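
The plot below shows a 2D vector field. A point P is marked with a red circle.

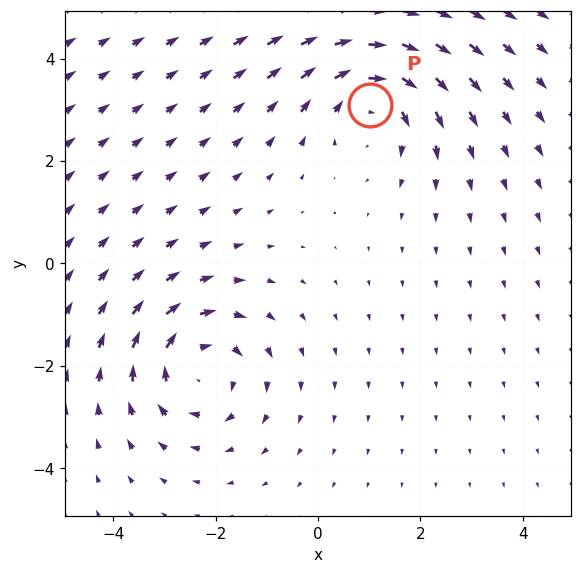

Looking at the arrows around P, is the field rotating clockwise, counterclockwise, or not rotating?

Near P at (1.0, 3.1) the arrows circulate clockwise. The curl (z-component) there is about -4; negative curl means clockwise rotation.

clockwise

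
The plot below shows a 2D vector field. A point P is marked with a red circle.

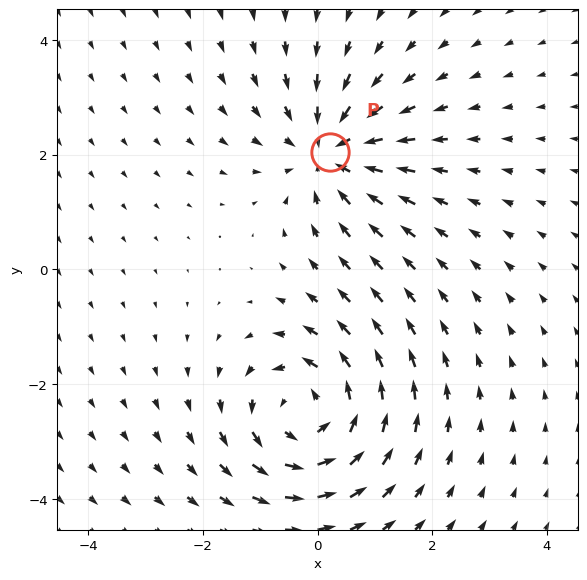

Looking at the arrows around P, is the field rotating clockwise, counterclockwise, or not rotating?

Near P at (0.2, 2.1) the arrows show no circulation. The curl there is ≈0.

not rotating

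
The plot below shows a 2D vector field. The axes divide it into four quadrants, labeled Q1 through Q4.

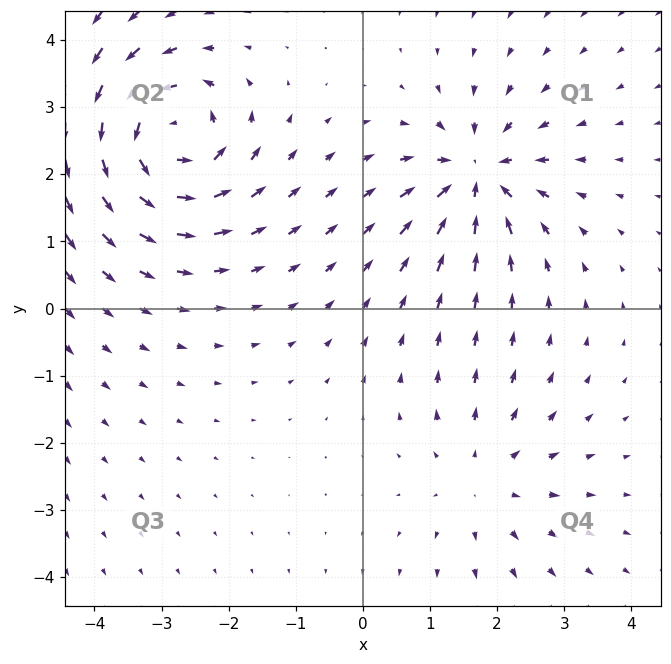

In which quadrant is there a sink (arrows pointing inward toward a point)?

Q1

The sink sits at approximately (1.7, 2.0), which lies in quadrant Q1. The divergence there is about -5, negative as expected for a sink.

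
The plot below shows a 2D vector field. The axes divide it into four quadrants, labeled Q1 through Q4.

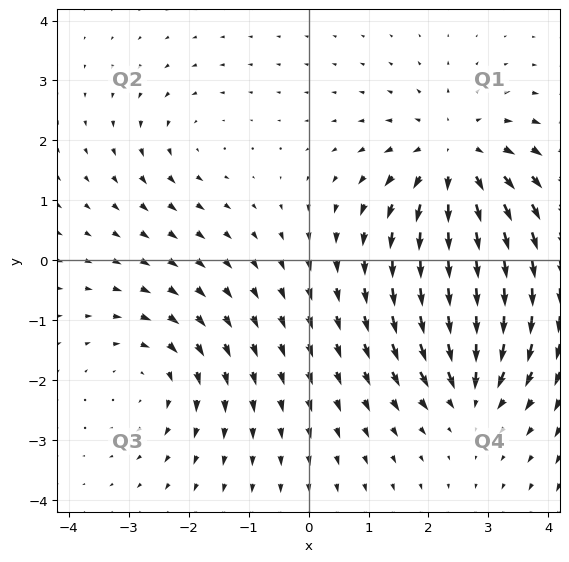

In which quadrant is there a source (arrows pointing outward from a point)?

The source sits at approximately (2.4, 1.7), which lies in quadrant Q1. The divergence there is about +5, positive as expected for a source.

Q1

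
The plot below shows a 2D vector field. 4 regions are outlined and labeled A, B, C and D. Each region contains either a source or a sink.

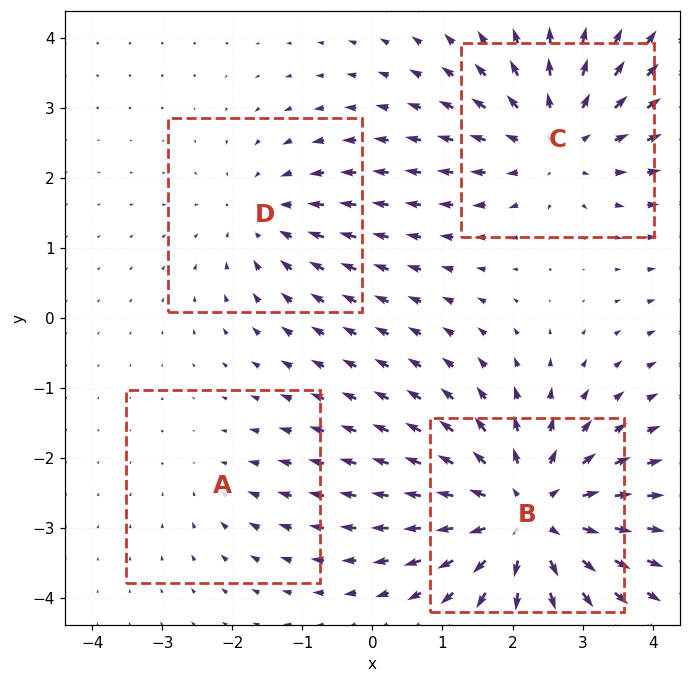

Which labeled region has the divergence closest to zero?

Divergence at each region's feature centre — A: about -2, B: about +6, C: about +4, D: about -3. Region A is closest to zero.

A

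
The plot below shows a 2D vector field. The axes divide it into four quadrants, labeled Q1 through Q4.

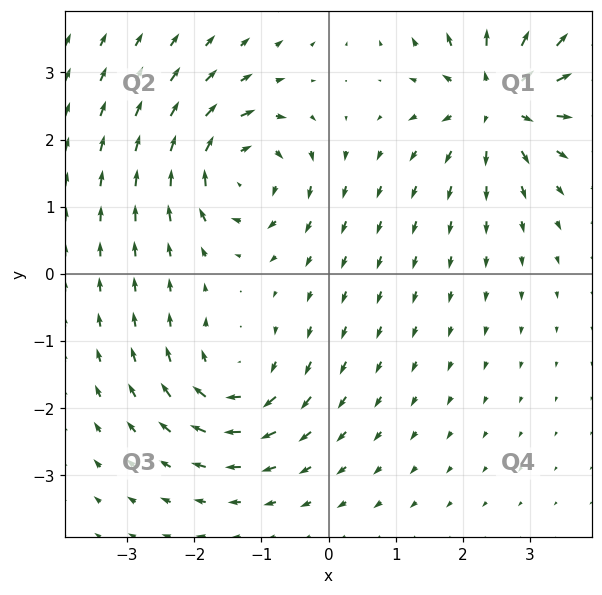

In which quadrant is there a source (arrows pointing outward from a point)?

Q1

The source sits at approximately (2.5, 2.6), which lies in quadrant Q1. The divergence there is about +5, positive as expected for a source.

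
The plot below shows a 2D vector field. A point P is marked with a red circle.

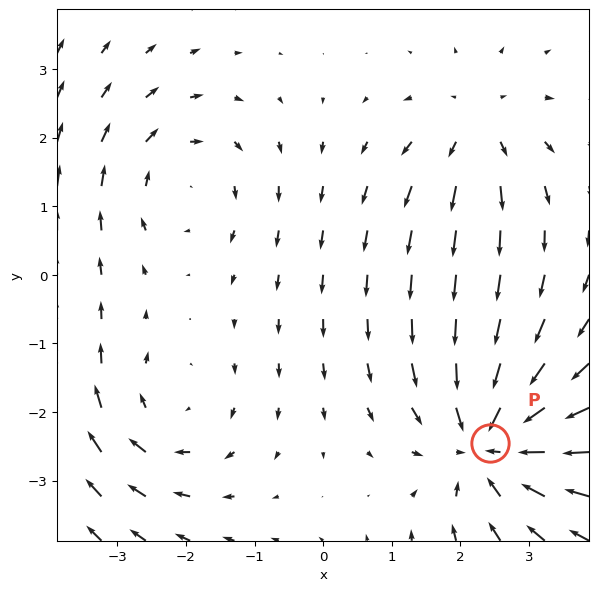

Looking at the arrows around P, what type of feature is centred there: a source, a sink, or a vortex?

sink

At P (2.4, -2.4) the arrows converge inward. Divergence about -5, curl ≈0 — negative divergence with near-zero curl is a sink.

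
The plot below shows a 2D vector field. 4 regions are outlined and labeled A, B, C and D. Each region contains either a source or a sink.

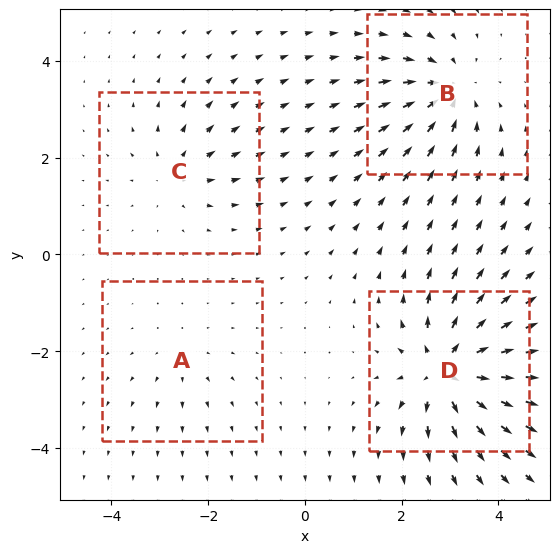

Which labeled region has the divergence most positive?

D

Divergence at each region's feature centre — A: about +2, B: about -5, C: about +3, D: about +7. Region D is most positive.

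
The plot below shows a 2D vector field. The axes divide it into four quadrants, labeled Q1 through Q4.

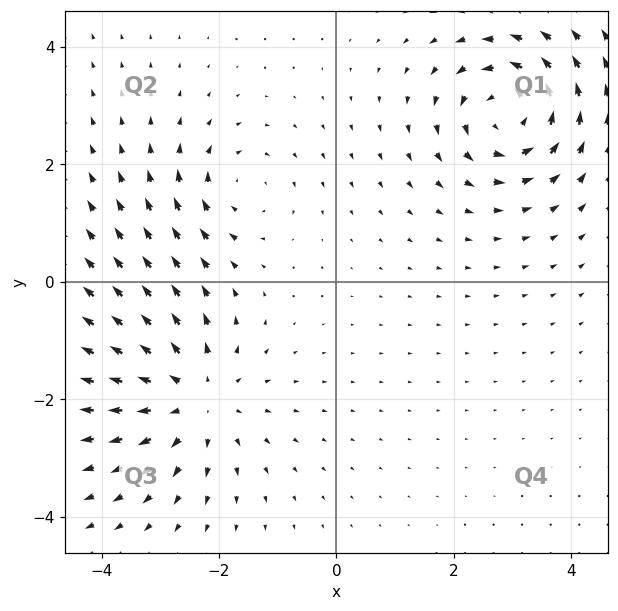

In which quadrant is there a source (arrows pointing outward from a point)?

The source sits at approximately (-2.4, -2.0), which lies in quadrant Q3. The divergence there is about +4, positive as expected for a source.

Q3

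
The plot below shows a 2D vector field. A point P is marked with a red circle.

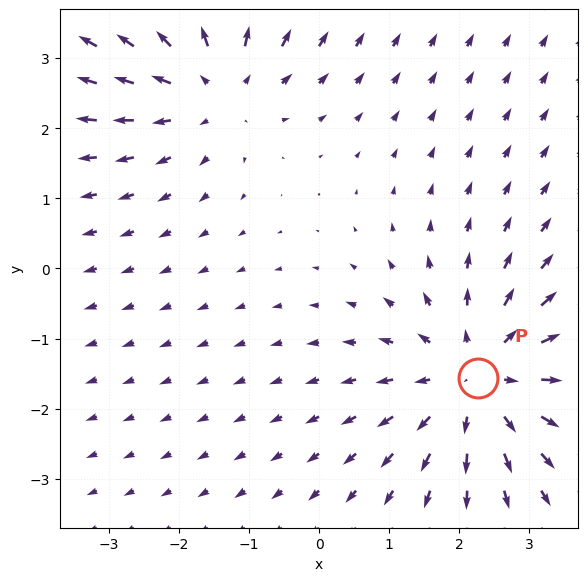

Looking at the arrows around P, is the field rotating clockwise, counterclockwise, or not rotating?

not rotating

Near P at (2.3, -1.6) the arrows show no circulation. The curl there is ≈0.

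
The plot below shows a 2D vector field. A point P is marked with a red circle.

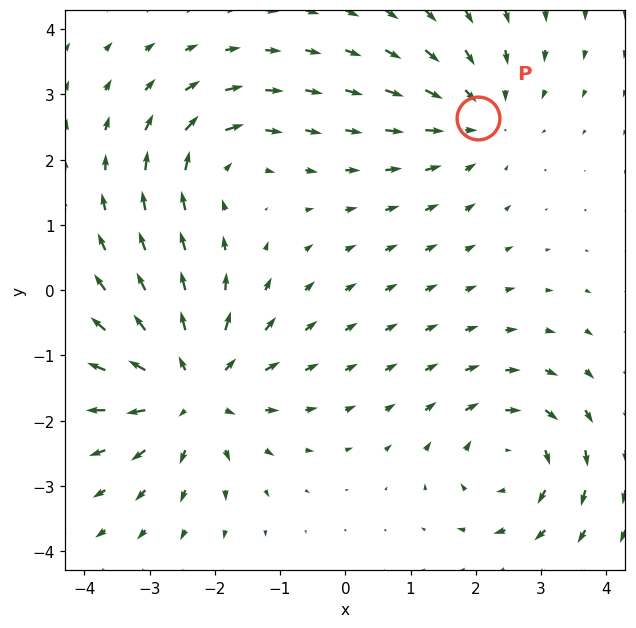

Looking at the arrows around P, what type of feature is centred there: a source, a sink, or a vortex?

At P (2.0, 2.6) the arrows converge inward. Divergence about -3, curl ≈0 — negative divergence with near-zero curl is a sink.

sink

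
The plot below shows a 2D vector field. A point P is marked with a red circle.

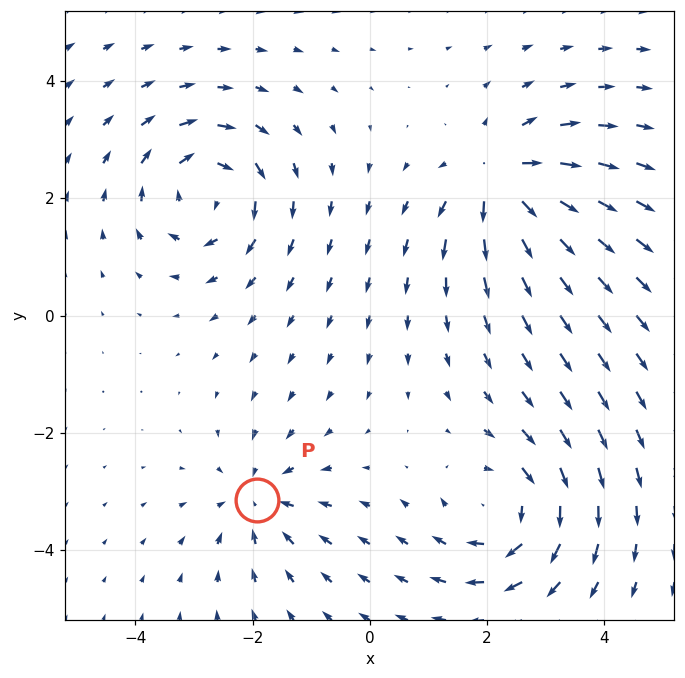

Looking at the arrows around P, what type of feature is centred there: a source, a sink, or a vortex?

sink

At P (-1.9, -3.1) the arrows converge inward. Divergence about -3, curl ≈0 — negative divergence with near-zero curl is a sink.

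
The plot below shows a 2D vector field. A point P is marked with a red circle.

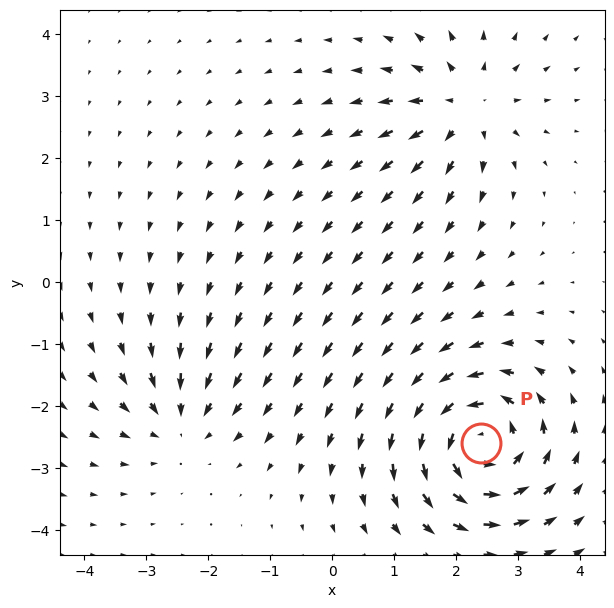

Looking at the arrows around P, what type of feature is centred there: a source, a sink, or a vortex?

vortex

At P (2.4, -2.6) the arrows circulate counterclockwise. Divergence ≈0, curl about +7 — near-zero divergence with nonzero curl is a vortex.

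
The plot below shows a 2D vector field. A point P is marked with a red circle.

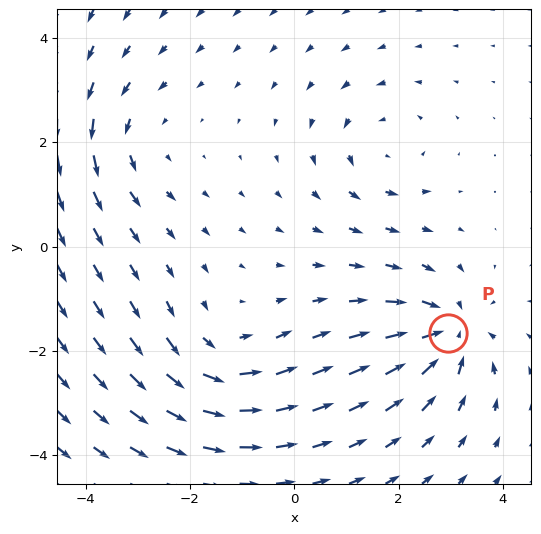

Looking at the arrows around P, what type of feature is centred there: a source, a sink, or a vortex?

sink

At P (3.0, -1.7) the arrows converge inward. Divergence about -6, curl ≈0 — negative divergence with near-zero curl is a sink.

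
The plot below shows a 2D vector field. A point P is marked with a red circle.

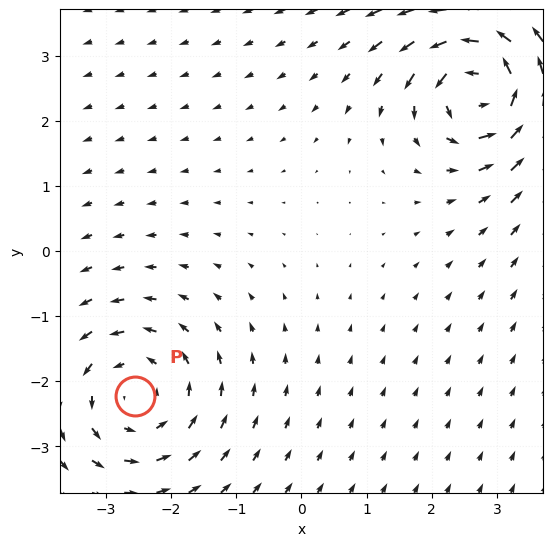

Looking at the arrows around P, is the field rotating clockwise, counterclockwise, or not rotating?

Near P at (-2.6, -2.2) the arrows circulate counterclockwise. The curl (z-component) there is about +4; positive curl means counterclockwise rotation.

counterclockwise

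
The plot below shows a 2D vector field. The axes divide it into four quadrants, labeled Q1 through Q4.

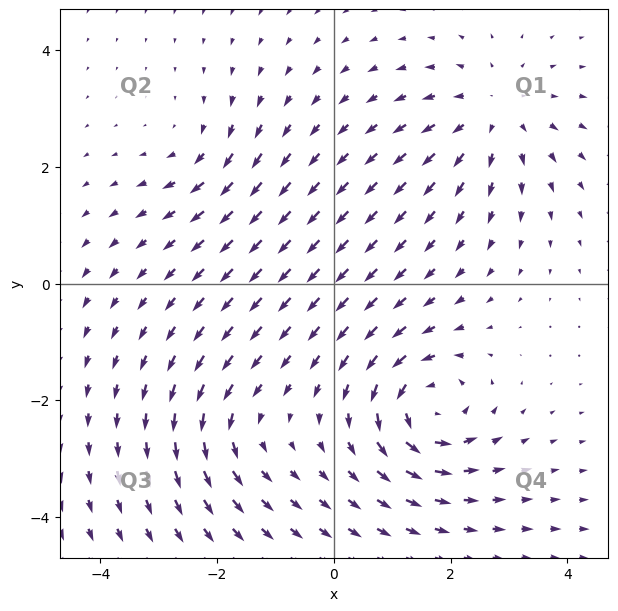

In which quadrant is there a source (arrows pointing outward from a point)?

Q1

The source sits at approximately (2.7, 2.9), which lies in quadrant Q1. The divergence there is about +4, positive as expected for a source.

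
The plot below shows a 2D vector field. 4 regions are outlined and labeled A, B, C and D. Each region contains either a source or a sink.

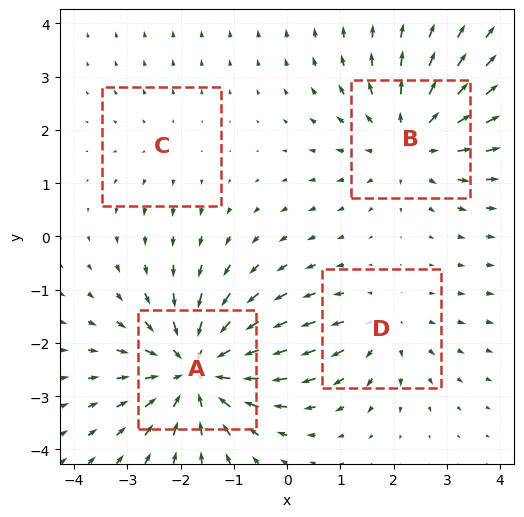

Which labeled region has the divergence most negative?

A

Divergence at each region's feature centre — A: about -6, B: about +4, C: about +2, D: about +3. Region A is most negative.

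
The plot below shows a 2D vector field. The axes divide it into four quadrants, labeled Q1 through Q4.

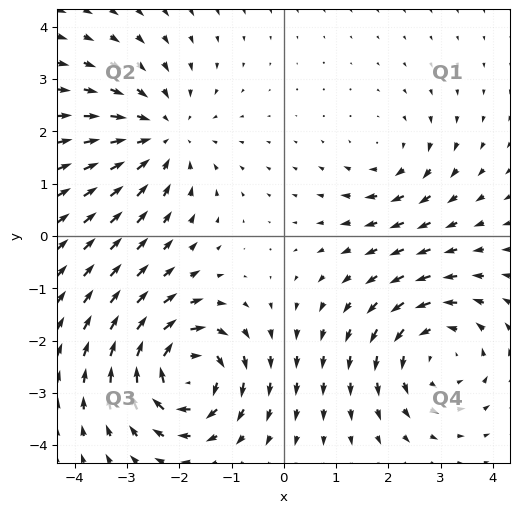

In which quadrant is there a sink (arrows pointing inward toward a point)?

The sink sits at approximately (-2.3, 1.9), which lies in quadrant Q2. The divergence there is about -4, negative as expected for a sink.

Q2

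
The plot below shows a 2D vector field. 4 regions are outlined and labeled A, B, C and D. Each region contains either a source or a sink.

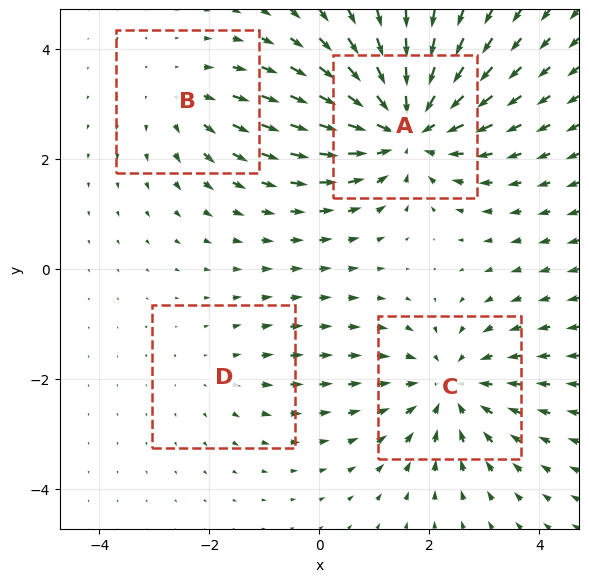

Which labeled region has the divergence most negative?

A

Divergence at each region's feature centre — A: about -6, B: about +3, C: about -4, D: about +2. Region A is most negative.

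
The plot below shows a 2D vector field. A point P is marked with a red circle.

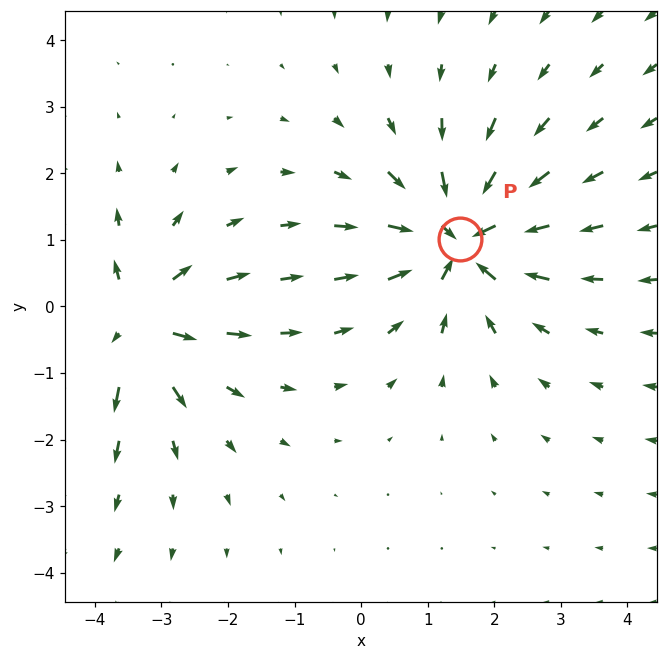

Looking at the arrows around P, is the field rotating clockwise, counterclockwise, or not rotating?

Near P at (1.5, 1.0) the arrows show no circulation. The curl there is ≈0.

not rotating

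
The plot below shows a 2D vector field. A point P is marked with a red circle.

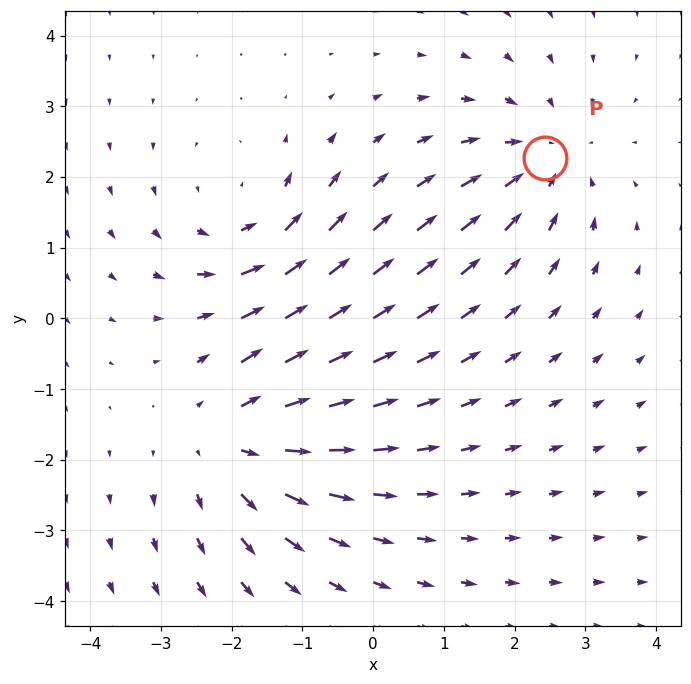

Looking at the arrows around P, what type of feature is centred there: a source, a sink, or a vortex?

sink

At P (2.4, 2.3) the arrows converge inward. Divergence about -4, curl ≈0 — negative divergence with near-zero curl is a sink.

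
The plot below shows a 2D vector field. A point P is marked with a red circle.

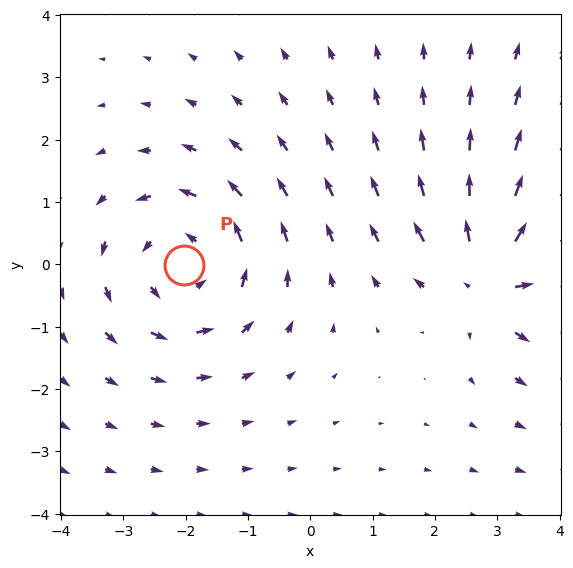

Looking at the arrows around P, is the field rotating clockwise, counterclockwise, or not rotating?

counterclockwise

Near P at (-2.0, -0.0) the arrows circulate counterclockwise. The curl (z-component) there is about +4; positive curl means counterclockwise rotation.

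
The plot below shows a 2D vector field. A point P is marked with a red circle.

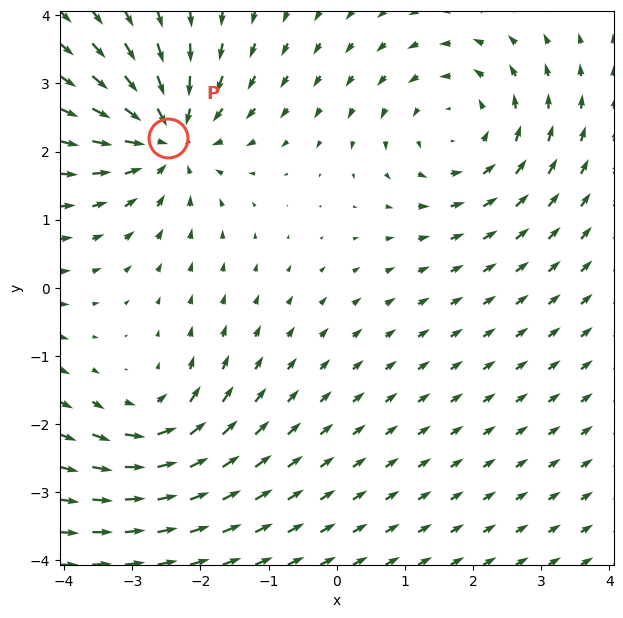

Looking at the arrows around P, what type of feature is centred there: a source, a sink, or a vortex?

At P (-2.5, 2.2) the arrows converge inward. Divergence about -5, curl ≈0 — negative divergence with near-zero curl is a sink.

sink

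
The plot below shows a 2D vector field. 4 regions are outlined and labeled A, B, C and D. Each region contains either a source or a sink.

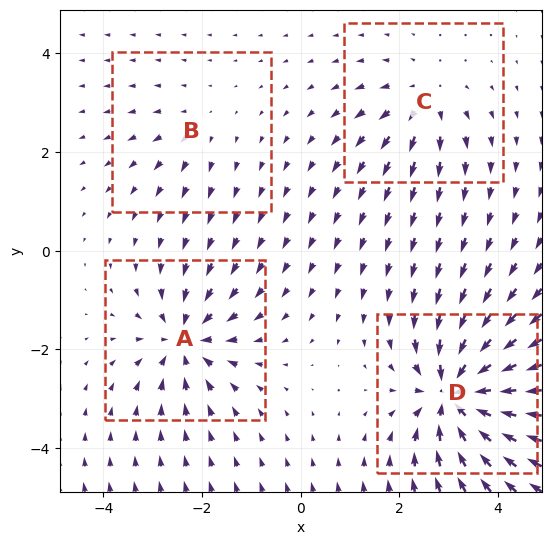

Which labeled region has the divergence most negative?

D

Divergence at each region's feature centre — A: about -6, B: about +2, C: about +4, D: about -9. Region D is most negative.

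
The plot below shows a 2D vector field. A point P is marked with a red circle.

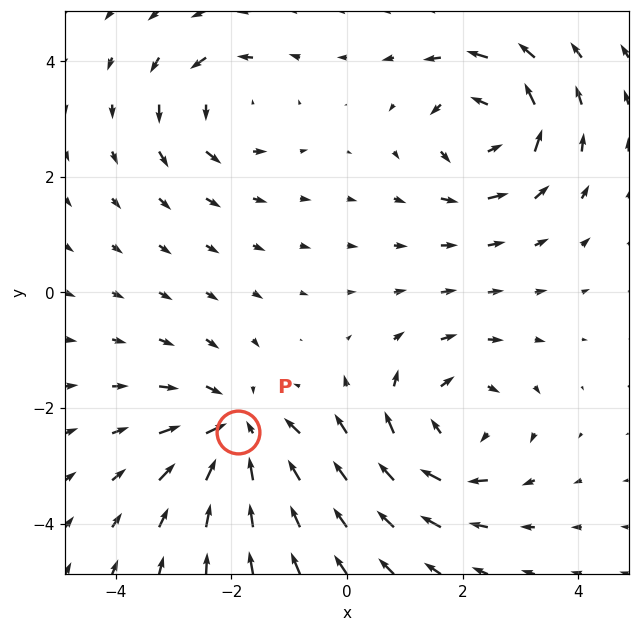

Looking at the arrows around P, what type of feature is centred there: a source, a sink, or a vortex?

At P (-1.9, -2.4) the arrows converge inward. Divergence about -5, curl ≈0 — negative divergence with near-zero curl is a sink.

sink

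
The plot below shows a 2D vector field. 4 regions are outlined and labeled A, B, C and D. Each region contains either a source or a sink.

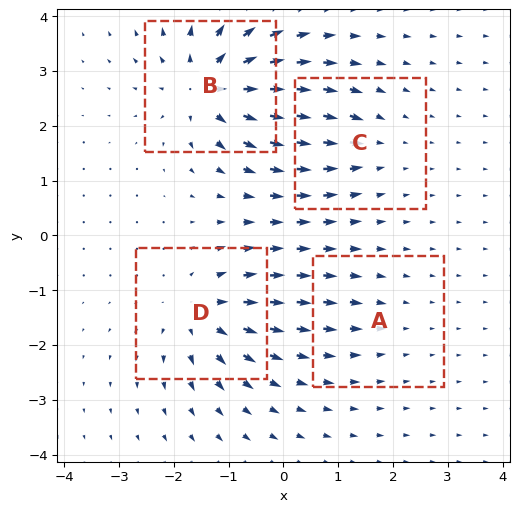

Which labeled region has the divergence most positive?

B

Divergence at each region's feature centre — A: about -2, B: about +9, C: about -4, D: about +7. Region B is most positive.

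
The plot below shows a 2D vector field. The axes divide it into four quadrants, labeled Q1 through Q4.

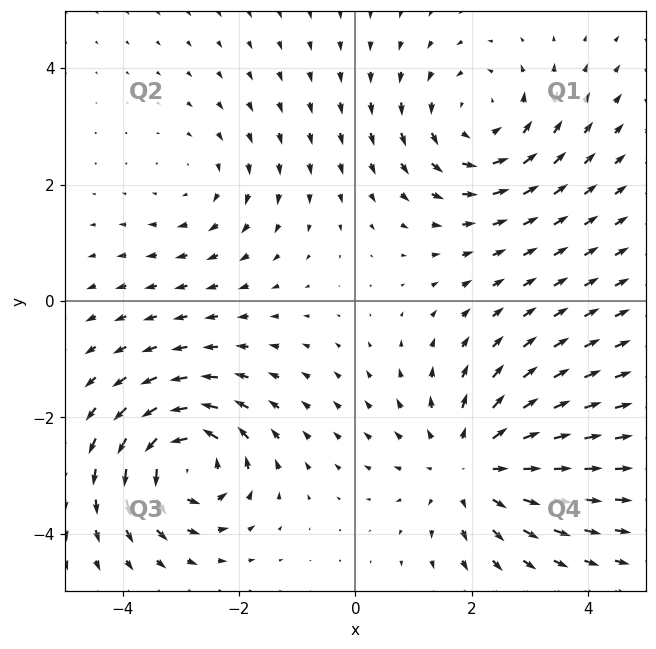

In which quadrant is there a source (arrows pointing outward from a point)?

The source sits at approximately (2.0, -2.8), which lies in quadrant Q4. The divergence there is about +4, positive as expected for a source.

Q4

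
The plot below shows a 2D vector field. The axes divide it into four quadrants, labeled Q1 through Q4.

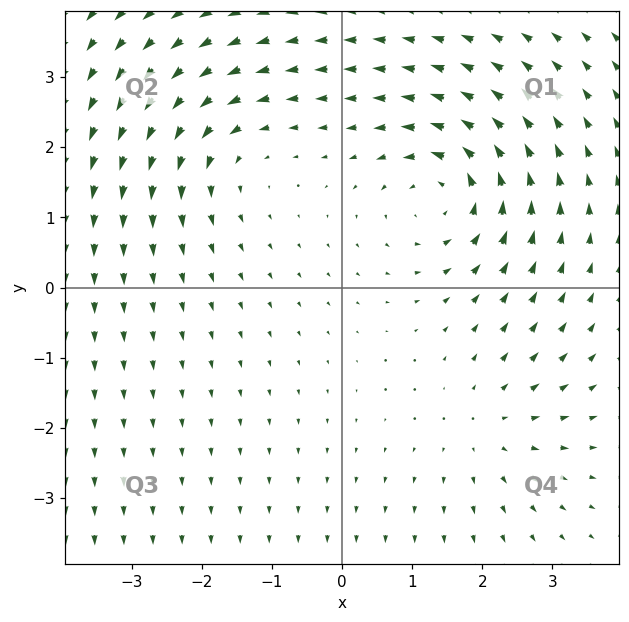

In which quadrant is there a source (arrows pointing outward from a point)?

Q4

The source sits at approximately (2.1, -2.0), which lies in quadrant Q4. The divergence there is about +2, positive as expected for a source.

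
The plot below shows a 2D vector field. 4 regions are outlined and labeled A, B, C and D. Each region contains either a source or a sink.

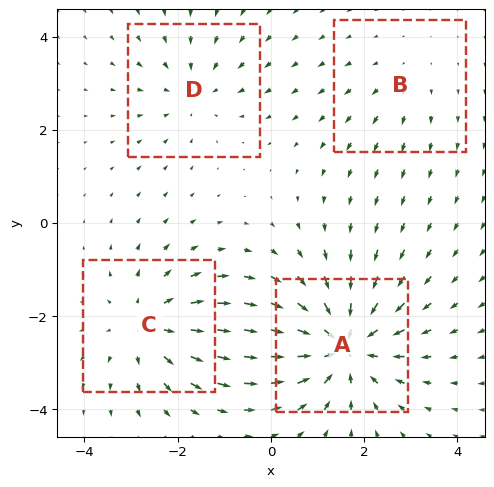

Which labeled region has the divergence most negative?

A

Divergence at each region's feature centre — A: about -6, B: about +2, C: about +4, D: about -3. Region A is most negative.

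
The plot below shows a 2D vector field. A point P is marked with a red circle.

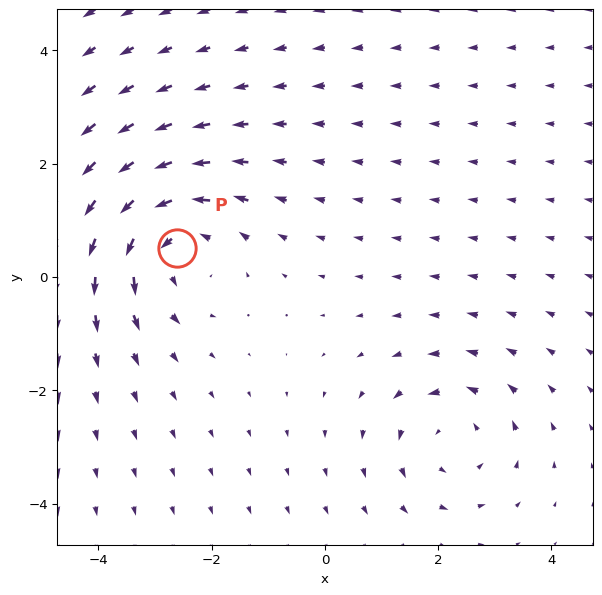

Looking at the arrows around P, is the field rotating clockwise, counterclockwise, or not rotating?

counterclockwise

Near P at (-2.6, 0.5) the arrows circulate counterclockwise. The curl (z-component) there is about +4; positive curl means counterclockwise rotation.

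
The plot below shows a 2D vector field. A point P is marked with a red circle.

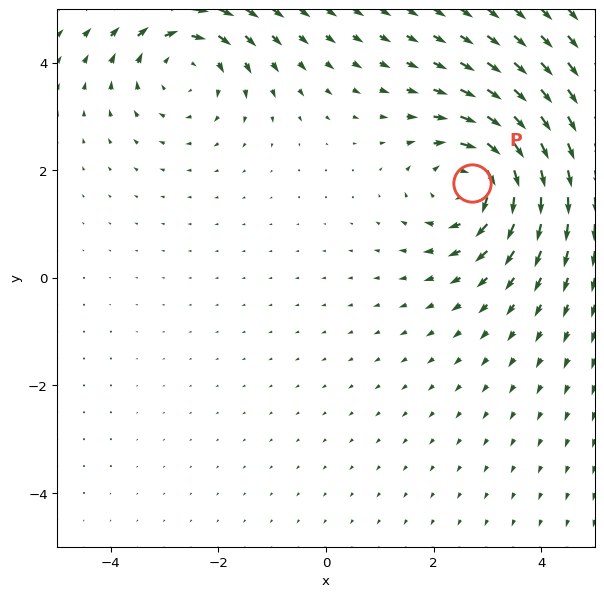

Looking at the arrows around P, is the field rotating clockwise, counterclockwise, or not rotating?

Near P at (2.7, 1.8) the arrows circulate clockwise. The curl (z-component) there is about -5; negative curl means clockwise rotation.

clockwise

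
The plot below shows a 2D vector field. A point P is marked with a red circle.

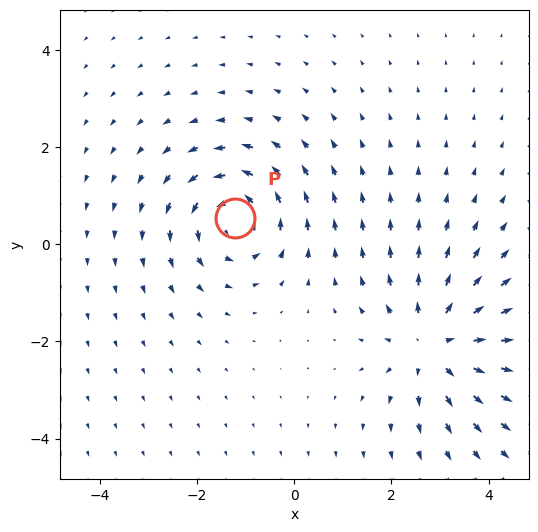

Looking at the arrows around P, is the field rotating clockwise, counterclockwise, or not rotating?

counterclockwise

Near P at (-1.2, 0.5) the arrows circulate counterclockwise. The curl (z-component) there is about +4; positive curl means counterclockwise rotation.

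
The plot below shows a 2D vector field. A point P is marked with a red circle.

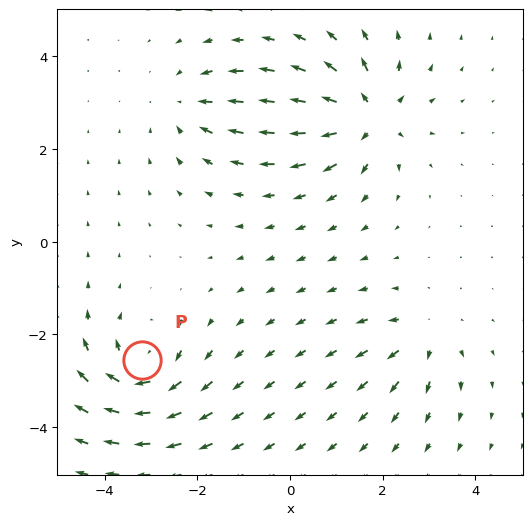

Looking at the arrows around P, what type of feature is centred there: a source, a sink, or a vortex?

At P (-3.2, -2.6) the arrows circulate clockwise. Divergence ≈0, curl about -5 — near-zero divergence with nonzero curl is a vortex.

vortex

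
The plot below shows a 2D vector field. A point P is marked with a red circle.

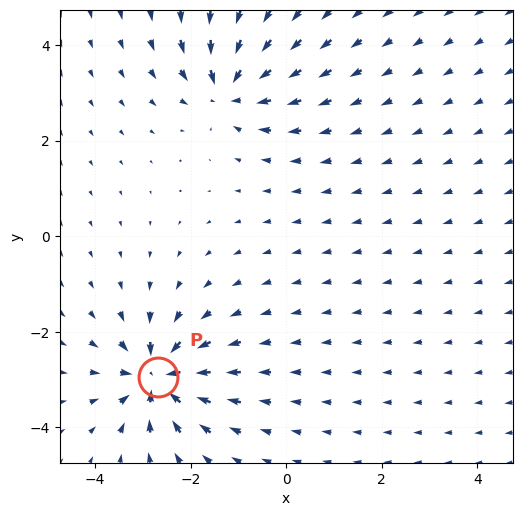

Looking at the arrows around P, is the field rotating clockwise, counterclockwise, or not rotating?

Near P at (-2.7, -3.0) the arrows show no circulation. The curl there is ≈0.

not rotating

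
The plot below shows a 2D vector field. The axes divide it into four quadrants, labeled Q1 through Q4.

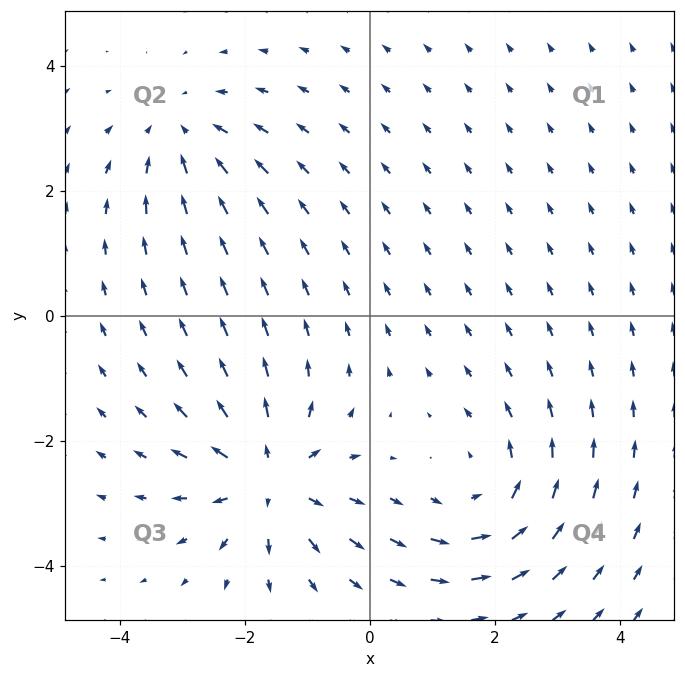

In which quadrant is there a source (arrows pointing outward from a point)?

The source sits at approximately (-1.6, -2.6), which lies in quadrant Q3. The divergence there is about +4, positive as expected for a source.

Q3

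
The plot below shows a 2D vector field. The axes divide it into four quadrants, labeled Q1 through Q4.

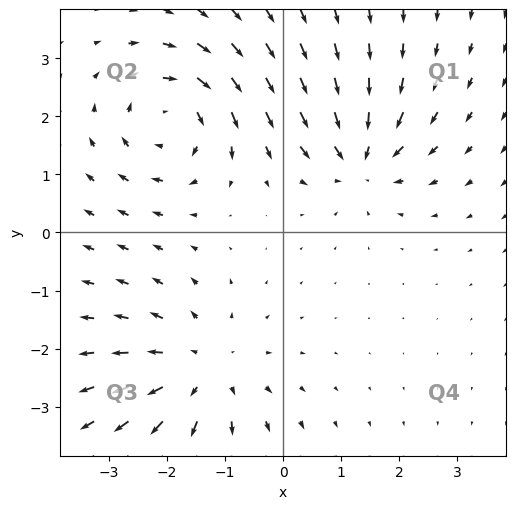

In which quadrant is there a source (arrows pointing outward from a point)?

Q3

The source sits at approximately (-1.4, -2.4), which lies in quadrant Q3. The divergence there is about +4, positive as expected for a source.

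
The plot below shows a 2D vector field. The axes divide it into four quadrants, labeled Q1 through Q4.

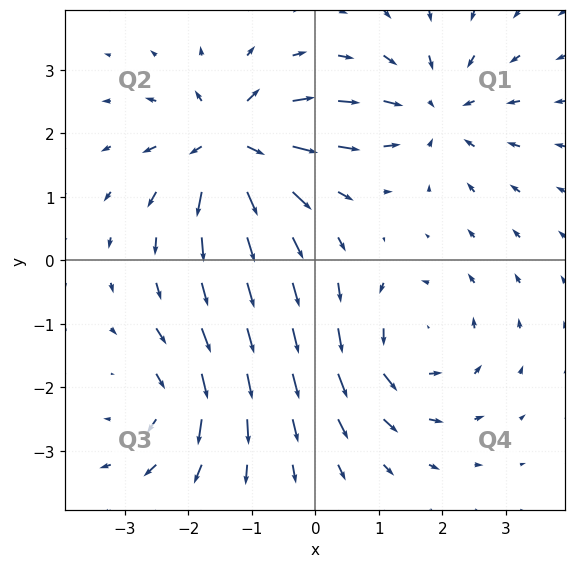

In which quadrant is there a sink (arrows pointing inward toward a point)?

The sink sits at approximately (1.9, 2.3), which lies in quadrant Q1. The divergence there is about -4, negative as expected for a sink.

Q1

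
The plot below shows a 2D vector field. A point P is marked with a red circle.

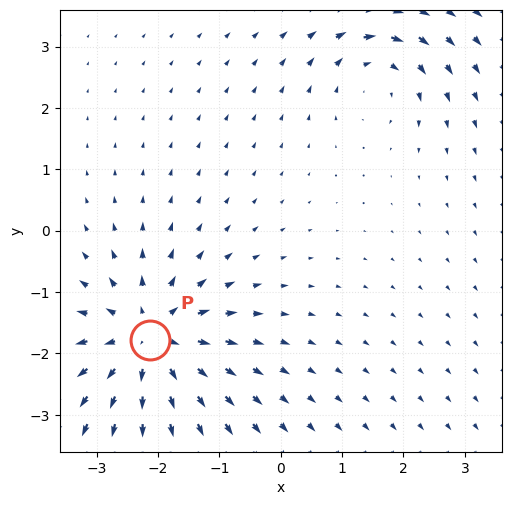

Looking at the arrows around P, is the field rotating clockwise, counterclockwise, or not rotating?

not rotating

Near P at (-2.1, -1.8) the arrows show no circulation. The curl there is ≈0.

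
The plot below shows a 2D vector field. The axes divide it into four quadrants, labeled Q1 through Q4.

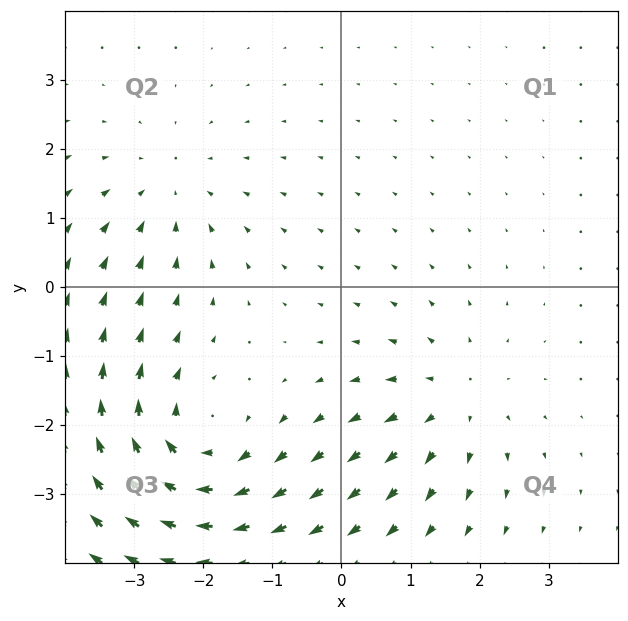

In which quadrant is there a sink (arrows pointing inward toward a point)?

Q2

The sink sits at approximately (-2.5, 1.4), which lies in quadrant Q2. The divergence there is about -2, negative as expected for a sink.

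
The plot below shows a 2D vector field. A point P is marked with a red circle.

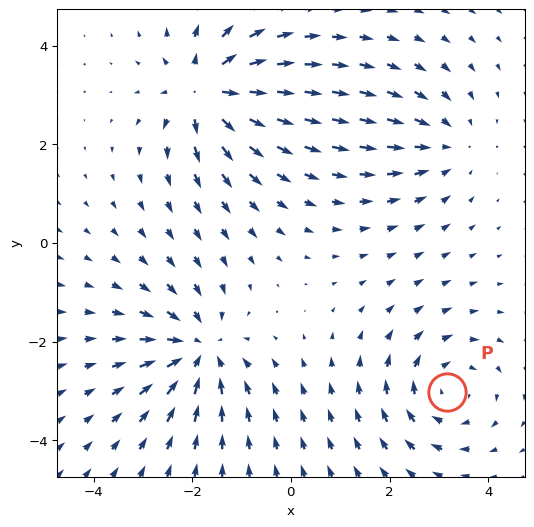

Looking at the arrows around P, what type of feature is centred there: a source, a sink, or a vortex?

vortex

At P (3.2, -3.0) the arrows circulate clockwise. Divergence ≈0, curl about -4 — near-zero divergence with nonzero curl is a vortex.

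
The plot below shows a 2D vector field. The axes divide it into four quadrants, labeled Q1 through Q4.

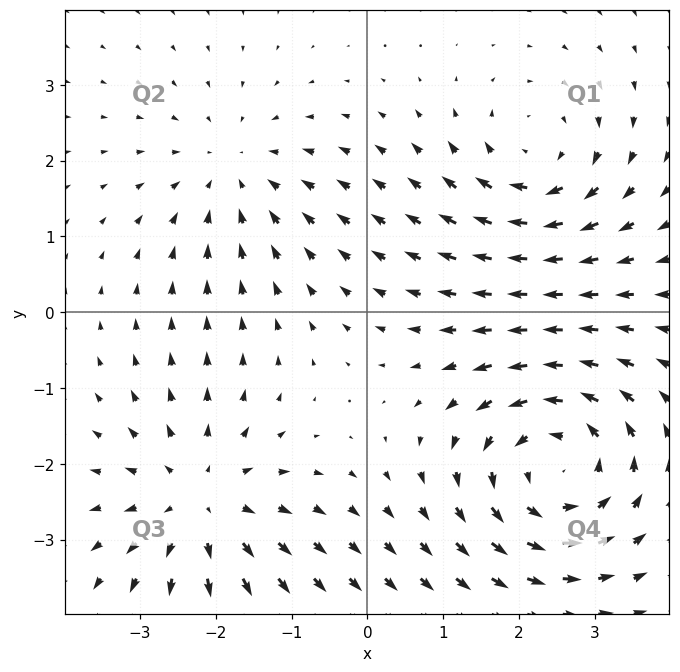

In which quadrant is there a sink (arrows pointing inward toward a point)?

The sink sits at approximately (-1.8, 1.8), which lies in quadrant Q2. The divergence there is about -2, negative as expected for a sink.

Q2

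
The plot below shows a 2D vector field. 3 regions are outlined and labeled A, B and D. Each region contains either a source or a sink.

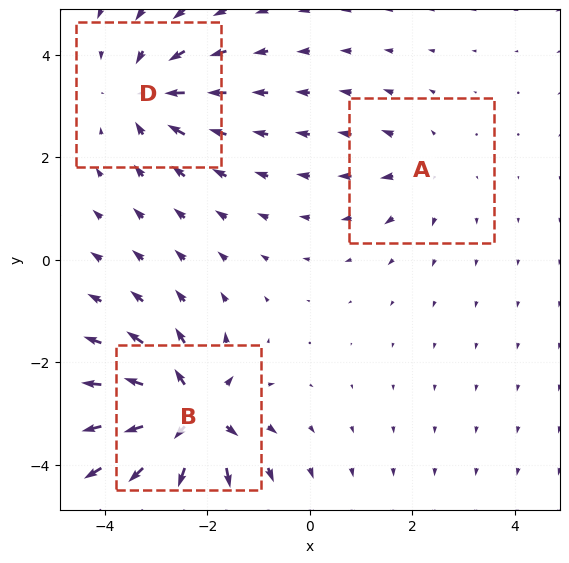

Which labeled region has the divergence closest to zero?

A

Divergence at each region's feature centre — A: about +2, B: about +6, D: about -4. Region A is closest to zero.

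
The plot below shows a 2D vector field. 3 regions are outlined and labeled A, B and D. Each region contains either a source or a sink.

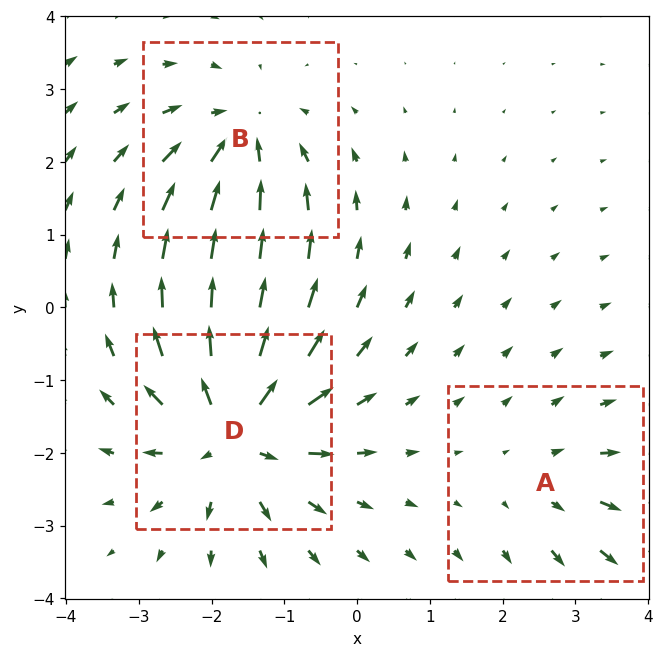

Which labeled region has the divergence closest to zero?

Divergence at each region's feature centre — A: about +2, B: about -4, D: about +5. Region A is closest to zero.

A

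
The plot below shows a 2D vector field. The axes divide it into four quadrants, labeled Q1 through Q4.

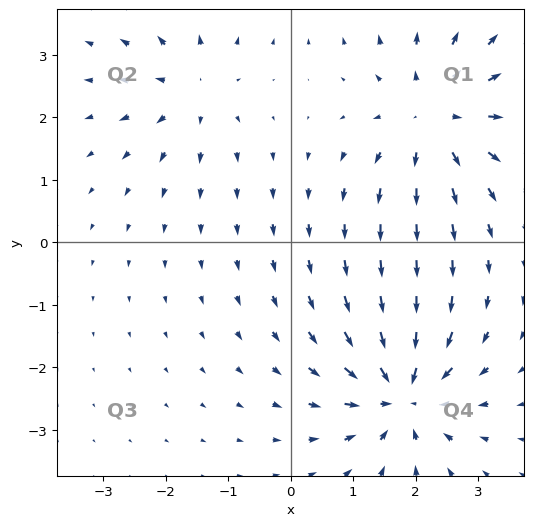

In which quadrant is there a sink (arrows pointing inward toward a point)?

The sink sits at approximately (1.8, -2.4), which lies in quadrant Q4. The divergence there is about -7, negative as expected for a sink.

Q4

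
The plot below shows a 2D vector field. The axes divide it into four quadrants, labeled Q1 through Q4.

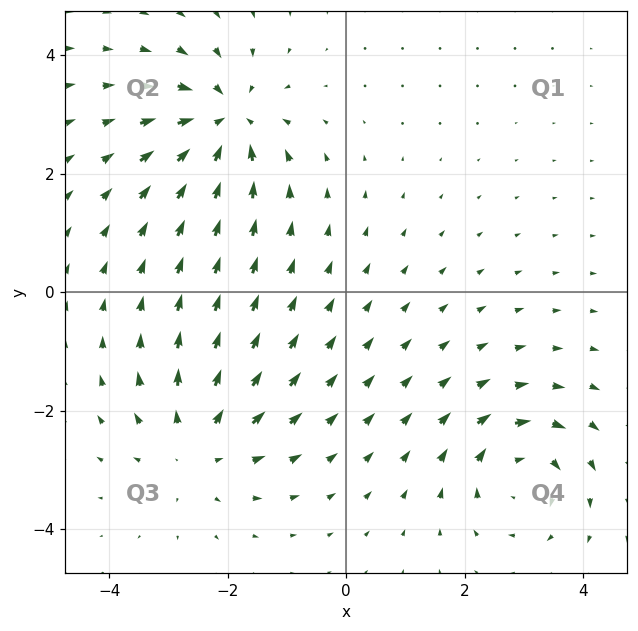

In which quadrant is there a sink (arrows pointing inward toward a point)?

Q2

The sink sits at approximately (-2.0, 2.9), which lies in quadrant Q2. The divergence there is about -5, negative as expected for a sink.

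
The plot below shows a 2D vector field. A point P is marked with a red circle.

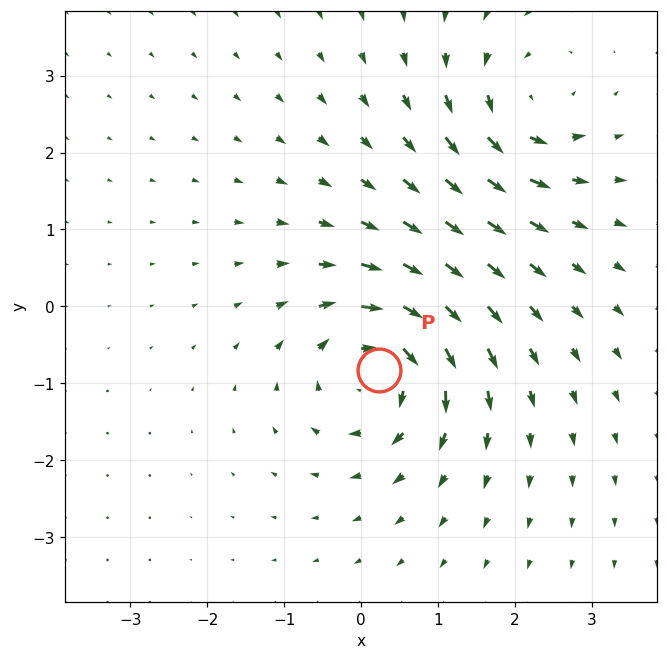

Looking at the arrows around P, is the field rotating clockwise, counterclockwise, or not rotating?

clockwise

Near P at (0.2, -0.8) the arrows circulate clockwise. The curl (z-component) there is about -6; negative curl means clockwise rotation.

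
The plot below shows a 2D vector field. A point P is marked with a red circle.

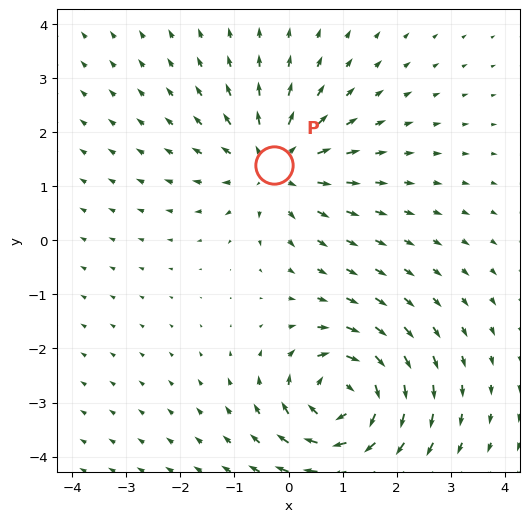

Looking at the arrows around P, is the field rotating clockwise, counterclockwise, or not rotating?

not rotating

Near P at (-0.3, 1.4) the arrows show no circulation. The curl there is ≈0.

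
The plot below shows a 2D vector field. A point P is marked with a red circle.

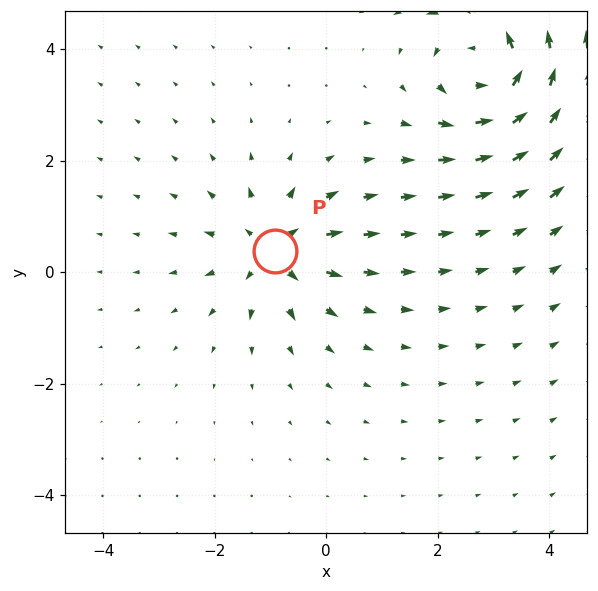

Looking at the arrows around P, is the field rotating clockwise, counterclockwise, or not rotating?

Near P at (-0.9, 0.4) the arrows show no circulation. The curl there is ≈0.

not rotating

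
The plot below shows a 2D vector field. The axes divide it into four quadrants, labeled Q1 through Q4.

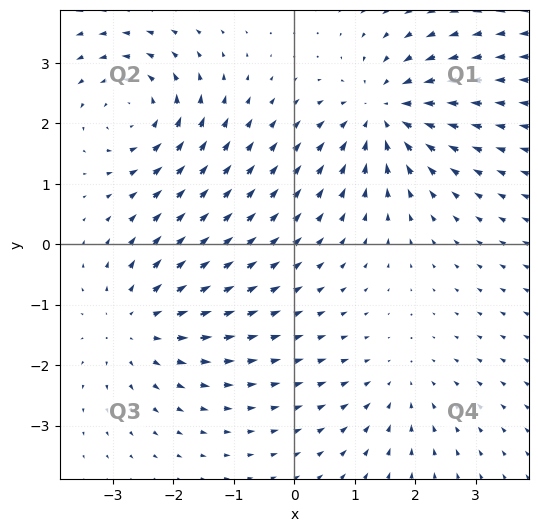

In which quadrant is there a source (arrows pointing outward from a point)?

The source sits at approximately (-2.6, -1.3), which lies in quadrant Q3. The divergence there is about +4, positive as expected for a source.

Q3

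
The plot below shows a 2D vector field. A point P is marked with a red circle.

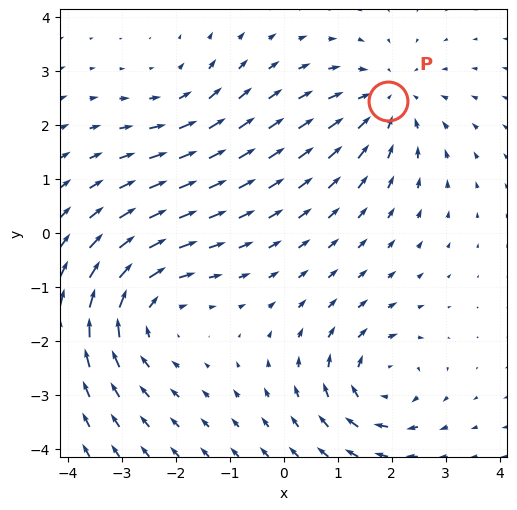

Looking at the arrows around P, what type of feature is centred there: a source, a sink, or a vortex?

At P (1.9, 2.4) the arrows converge inward. Divergence about -3, curl ≈0 — negative divergence with near-zero curl is a sink.

sink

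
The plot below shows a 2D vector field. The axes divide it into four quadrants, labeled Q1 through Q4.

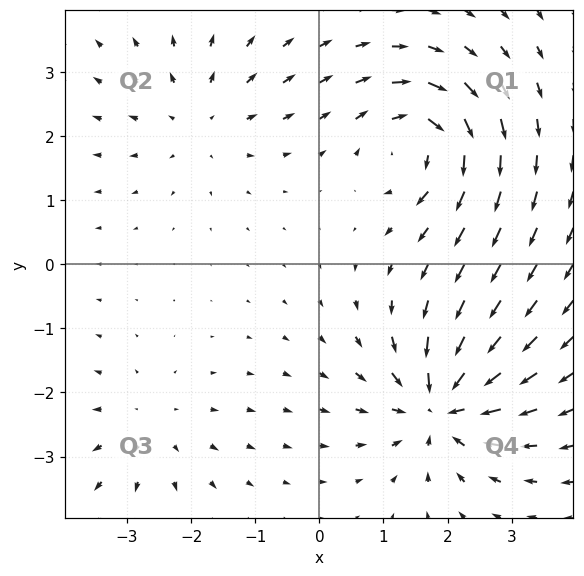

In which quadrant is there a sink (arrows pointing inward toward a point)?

Q4

The sink sits at approximately (1.9, -2.2), which lies in quadrant Q4. The divergence there is about -6, negative as expected for a sink.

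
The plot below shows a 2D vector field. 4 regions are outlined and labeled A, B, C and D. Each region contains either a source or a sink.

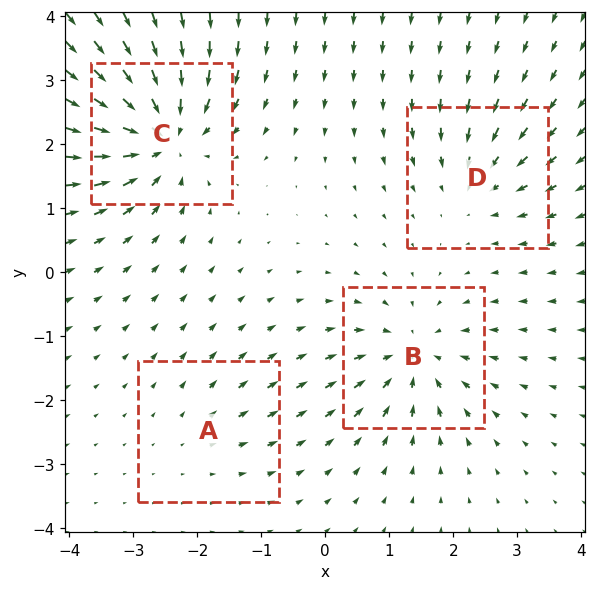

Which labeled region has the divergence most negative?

Divergence at each region's feature centre — A: about +2, B: about -6, C: about -8, D: about -4. Region C is most negative.

C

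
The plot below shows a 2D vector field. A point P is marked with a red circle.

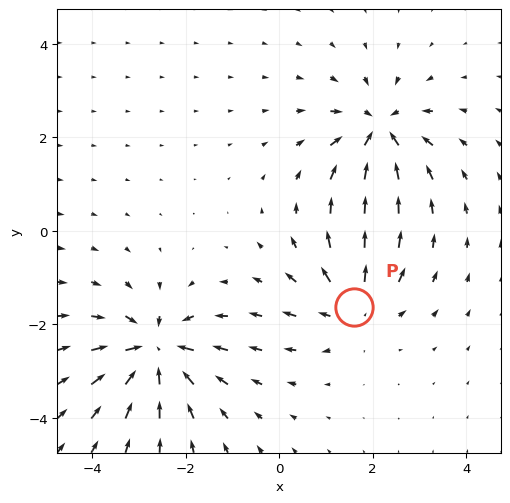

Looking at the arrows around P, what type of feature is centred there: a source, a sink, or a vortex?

At P (1.6, -1.6) the arrows spread outward. Divergence about +4, curl ≈0 — positive divergence with near-zero curl is a source.

source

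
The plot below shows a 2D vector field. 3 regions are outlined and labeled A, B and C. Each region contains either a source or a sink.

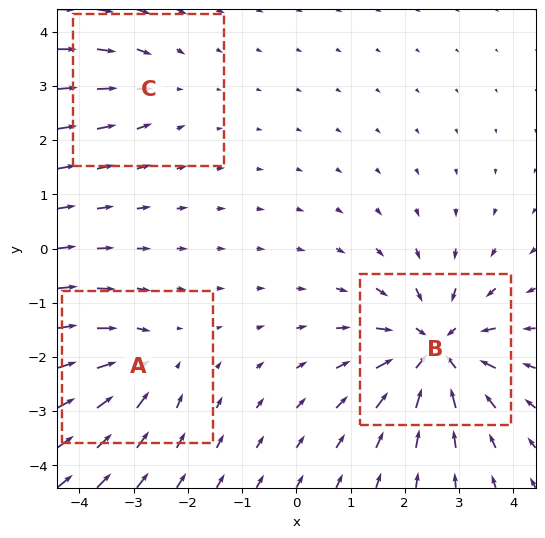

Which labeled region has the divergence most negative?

Divergence at each region's feature centre — A: about -3, B: about -5, C: about -2. Region B is most negative.

B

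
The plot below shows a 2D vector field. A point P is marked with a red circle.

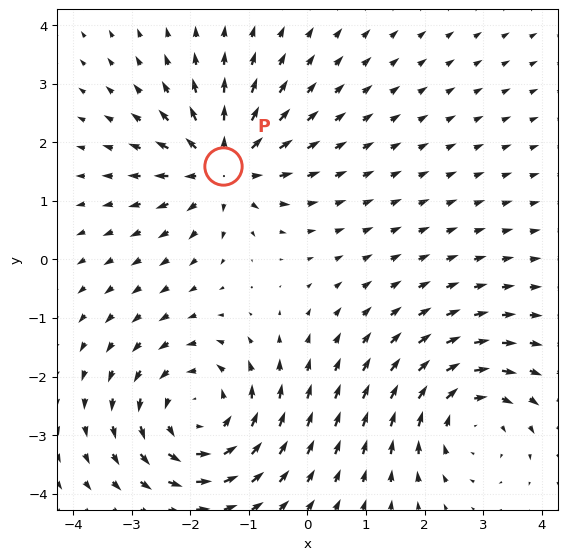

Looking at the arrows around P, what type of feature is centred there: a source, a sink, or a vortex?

At P (-1.4, 1.6) the arrows spread outward. Divergence about +4, curl ≈0 — positive divergence with near-zero curl is a source.

source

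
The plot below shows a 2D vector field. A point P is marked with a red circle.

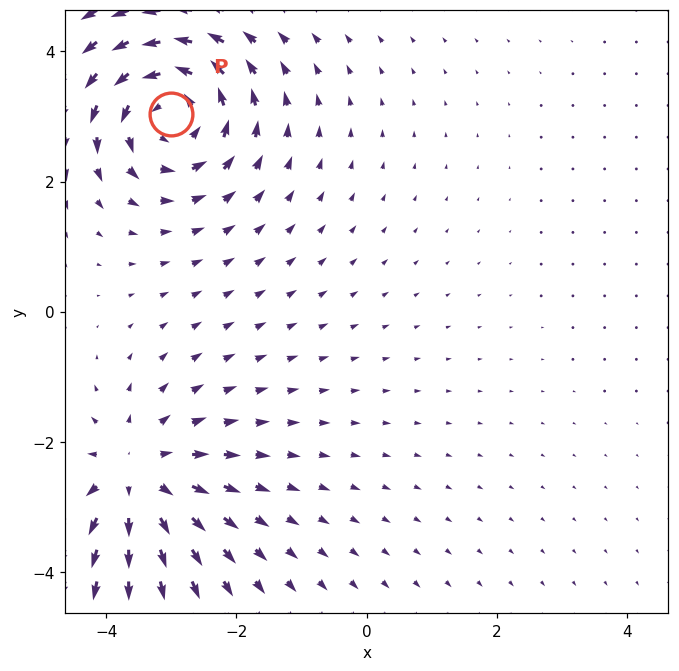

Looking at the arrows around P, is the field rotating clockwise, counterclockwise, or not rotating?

counterclockwise

Near P at (-3.0, 3.0) the arrows circulate counterclockwise. The curl (z-component) there is about +4; positive curl means counterclockwise rotation.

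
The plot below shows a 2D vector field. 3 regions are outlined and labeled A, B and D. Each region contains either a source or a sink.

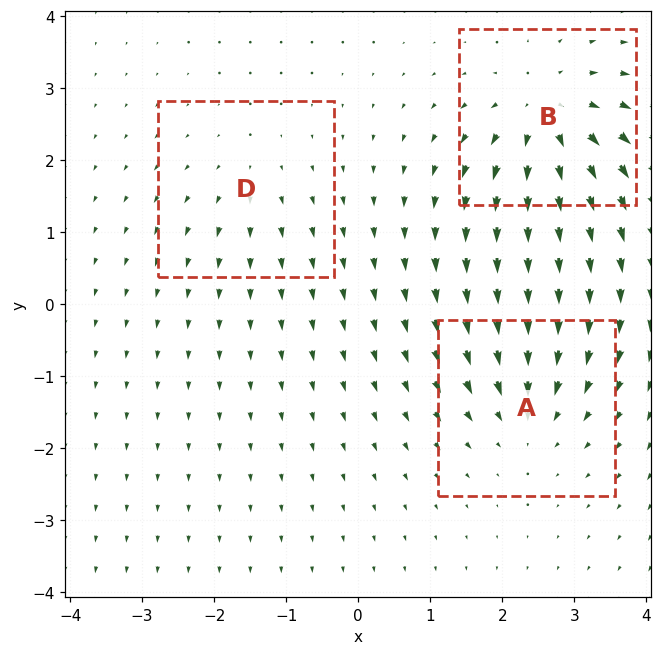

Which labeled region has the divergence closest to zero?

Divergence at each region's feature centre — A: about -4, B: about +6, D: about +2. Region D is closest to zero.

D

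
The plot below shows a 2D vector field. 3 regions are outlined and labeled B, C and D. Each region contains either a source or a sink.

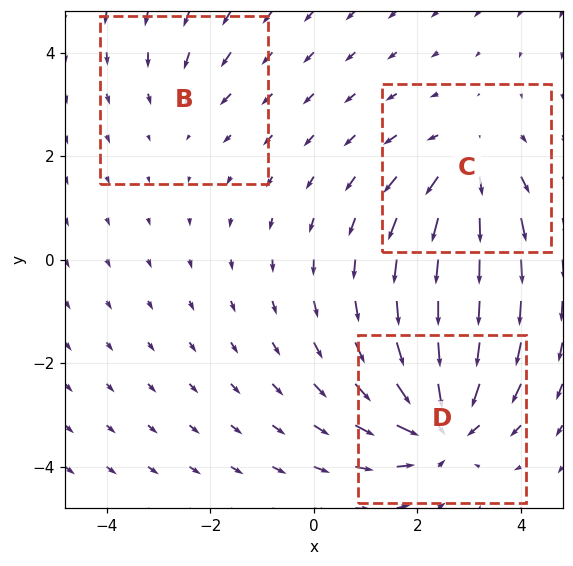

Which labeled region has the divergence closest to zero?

Divergence at each region's feature centre — B: about -2, C: about +3, D: about -5. Region B is closest to zero.

B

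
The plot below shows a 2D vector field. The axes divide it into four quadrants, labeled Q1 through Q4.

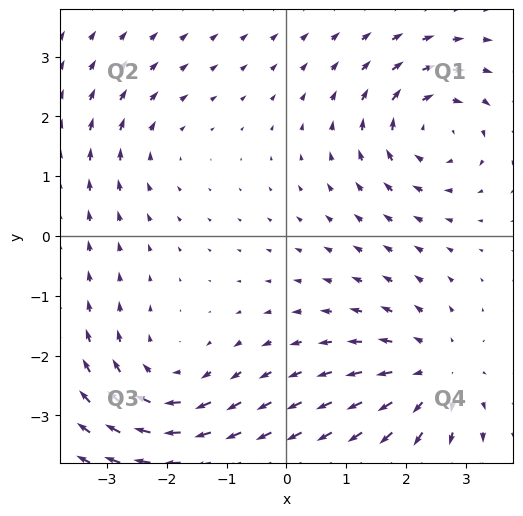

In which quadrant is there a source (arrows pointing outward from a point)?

Q4

The source sits at approximately (2.5, -2.3), which lies in quadrant Q4. The divergence there is about +4, positive as expected for a source.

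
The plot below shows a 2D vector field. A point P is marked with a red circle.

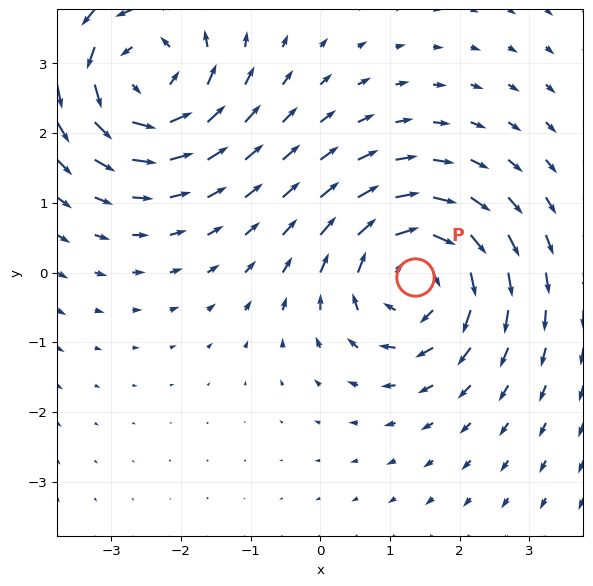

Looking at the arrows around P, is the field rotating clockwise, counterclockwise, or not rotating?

clockwise

Near P at (1.4, -0.1) the arrows circulate clockwise. The curl (z-component) there is about -4; negative curl means clockwise rotation.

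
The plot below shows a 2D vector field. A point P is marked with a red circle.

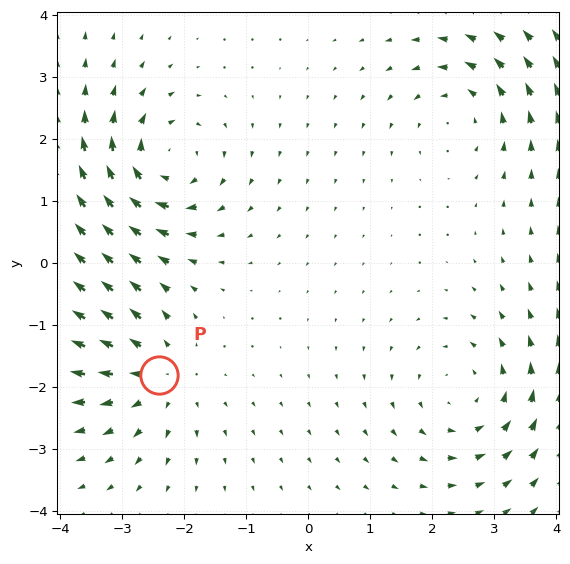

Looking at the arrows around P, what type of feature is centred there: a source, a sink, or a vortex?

source

At P (-2.4, -1.8) the arrows spread outward. Divergence about +3, curl ≈0 — positive divergence with near-zero curl is a source.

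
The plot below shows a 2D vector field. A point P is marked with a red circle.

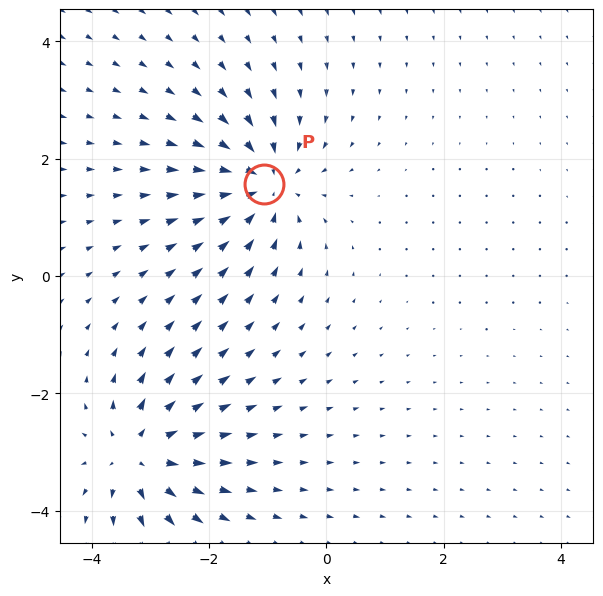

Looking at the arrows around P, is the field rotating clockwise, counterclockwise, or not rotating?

not rotating

Near P at (-1.1, 1.6) the arrows show no circulation. The curl there is ≈0.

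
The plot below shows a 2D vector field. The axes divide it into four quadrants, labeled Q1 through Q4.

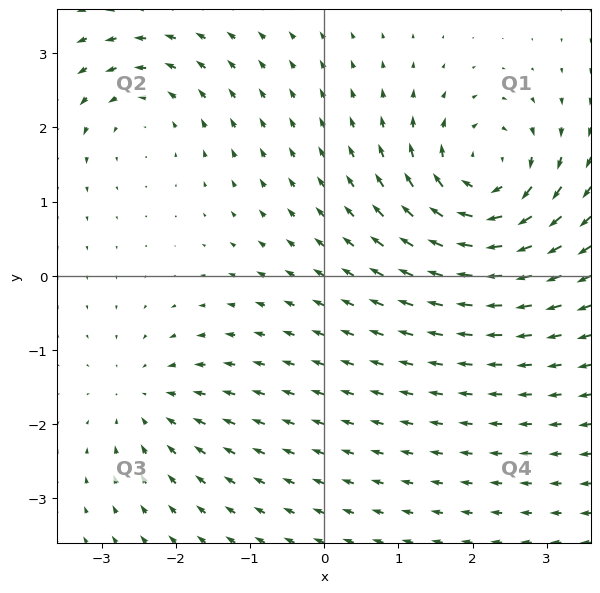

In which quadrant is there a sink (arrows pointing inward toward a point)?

The sink sits at approximately (-2.4, -1.7), which lies in quadrant Q3. The divergence there is about -3, negative as expected for a sink.

Q3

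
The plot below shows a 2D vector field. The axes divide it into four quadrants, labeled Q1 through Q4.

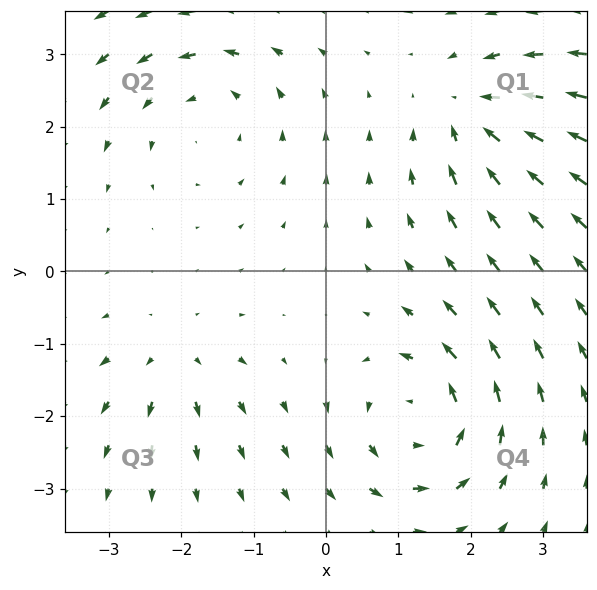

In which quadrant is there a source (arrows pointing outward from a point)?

Q3

The source sits at approximately (-2.1, -1.2), which lies in quadrant Q3. The divergence there is about +4, positive as expected for a source.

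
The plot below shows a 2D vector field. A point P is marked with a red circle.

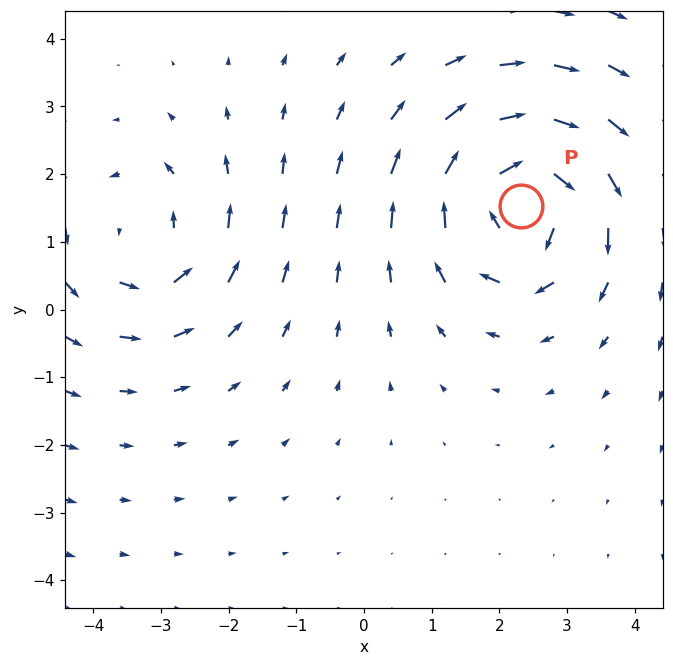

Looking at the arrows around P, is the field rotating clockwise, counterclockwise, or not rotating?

clockwise

Near P at (2.3, 1.5) the arrows circulate clockwise. The curl (z-component) there is about -5; negative curl means clockwise rotation.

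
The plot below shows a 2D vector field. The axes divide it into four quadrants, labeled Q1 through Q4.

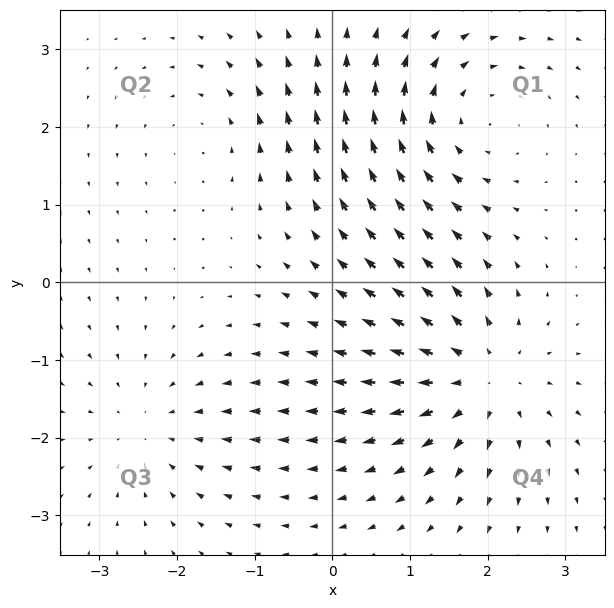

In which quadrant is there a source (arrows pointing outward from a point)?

The source sits at approximately (1.9, -1.2), which lies in quadrant Q4. The divergence there is about +5, positive as expected for a source.

Q4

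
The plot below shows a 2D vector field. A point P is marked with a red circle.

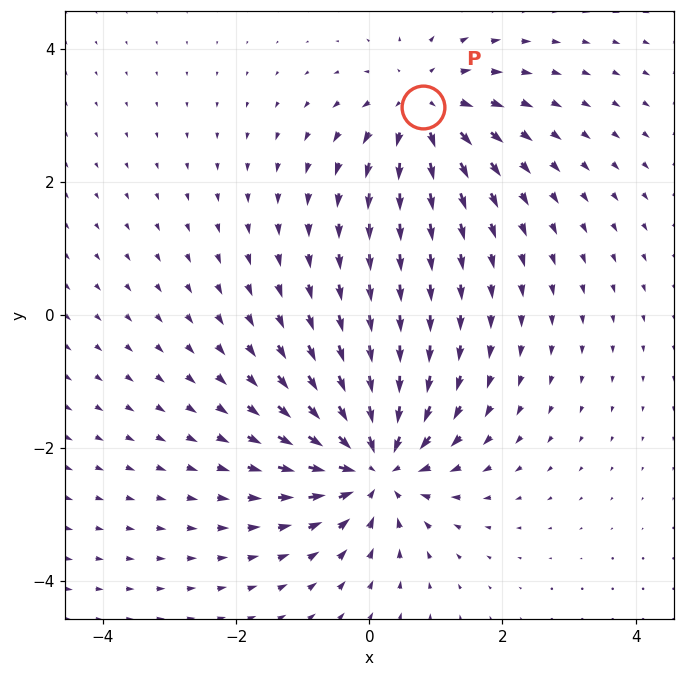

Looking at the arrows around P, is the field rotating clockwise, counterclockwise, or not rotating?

Near P at (0.8, 3.1) the arrows show no circulation. The curl there is ≈0.

not rotating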